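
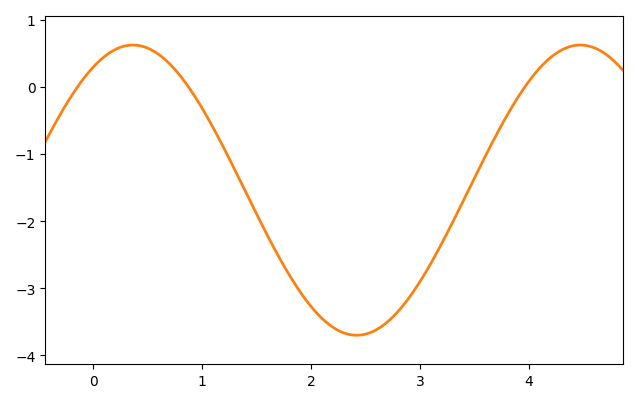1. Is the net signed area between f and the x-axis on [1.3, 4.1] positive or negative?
negative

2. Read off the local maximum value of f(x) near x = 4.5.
0.6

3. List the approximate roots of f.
-0.1, 0.9, 4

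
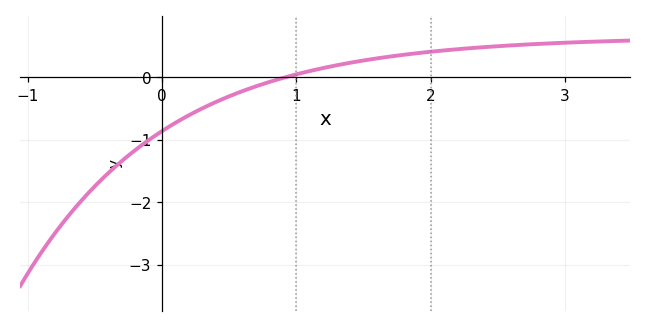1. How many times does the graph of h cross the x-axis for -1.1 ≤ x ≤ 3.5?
1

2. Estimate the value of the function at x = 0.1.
-0.727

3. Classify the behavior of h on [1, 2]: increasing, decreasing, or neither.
increasing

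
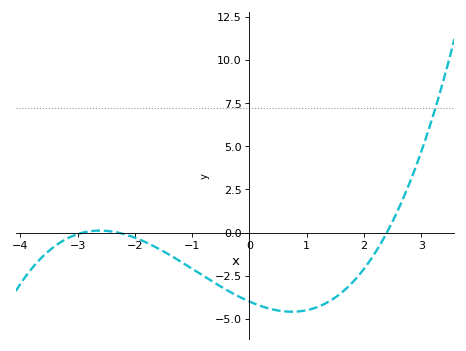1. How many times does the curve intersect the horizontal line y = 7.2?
1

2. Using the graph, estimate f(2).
-2.2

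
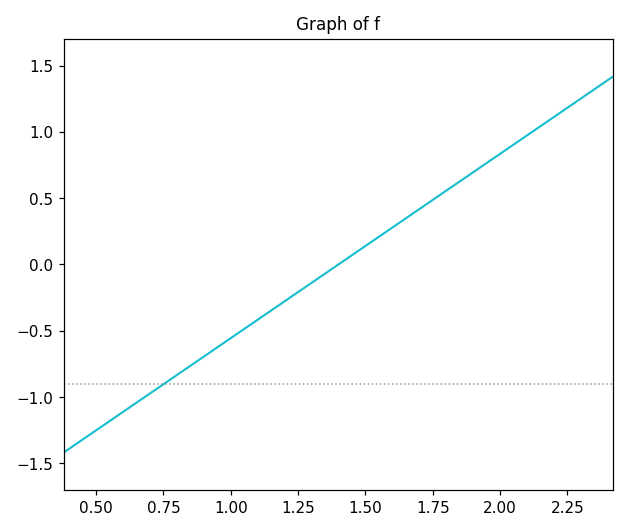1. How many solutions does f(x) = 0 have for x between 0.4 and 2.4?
1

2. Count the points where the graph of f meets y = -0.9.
1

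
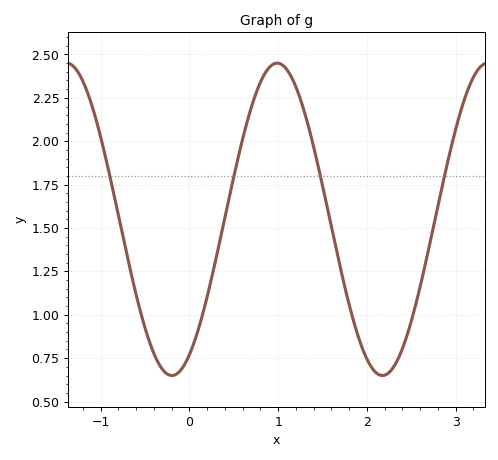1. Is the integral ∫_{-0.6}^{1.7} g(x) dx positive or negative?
positive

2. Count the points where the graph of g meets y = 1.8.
4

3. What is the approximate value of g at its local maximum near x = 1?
2.45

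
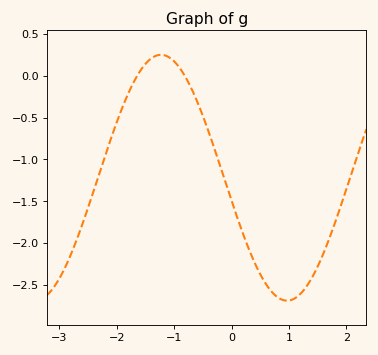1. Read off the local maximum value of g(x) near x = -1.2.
0.25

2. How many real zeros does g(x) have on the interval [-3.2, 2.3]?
2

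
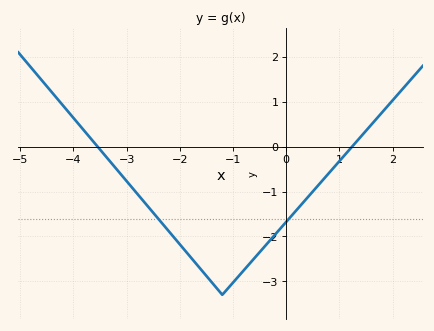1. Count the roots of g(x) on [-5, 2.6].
2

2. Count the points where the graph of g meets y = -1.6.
2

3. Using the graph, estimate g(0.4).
-1.1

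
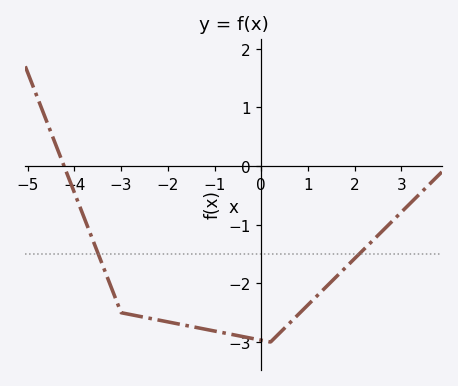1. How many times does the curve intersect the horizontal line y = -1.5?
2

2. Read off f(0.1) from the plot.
-2.98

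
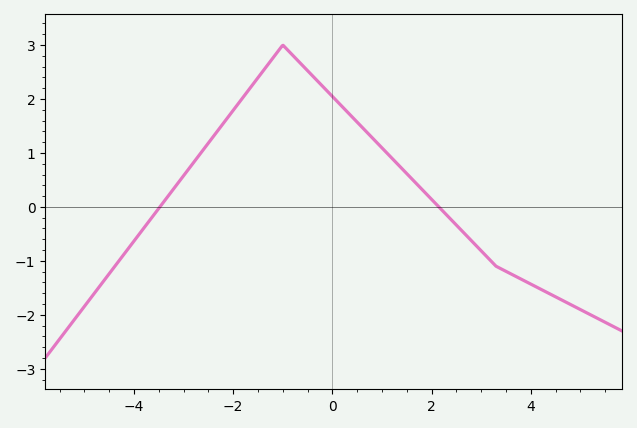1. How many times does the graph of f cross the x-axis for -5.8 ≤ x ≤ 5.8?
2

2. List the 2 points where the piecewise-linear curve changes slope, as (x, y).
(-1, 3); (3.3, -1.1)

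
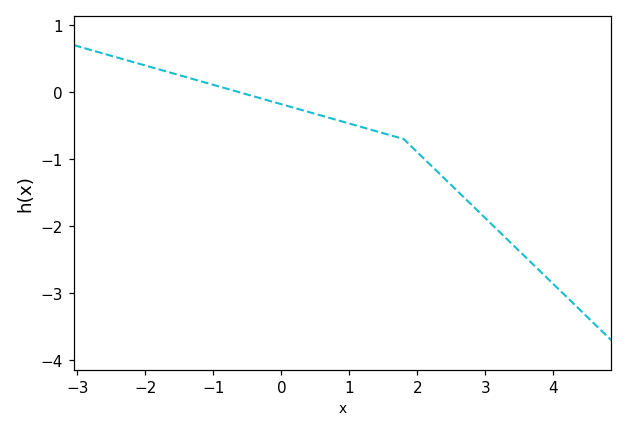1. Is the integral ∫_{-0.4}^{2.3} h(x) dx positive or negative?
negative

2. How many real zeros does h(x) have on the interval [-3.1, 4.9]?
1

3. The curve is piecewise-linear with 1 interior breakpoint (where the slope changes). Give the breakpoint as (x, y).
(1.8, -0.7)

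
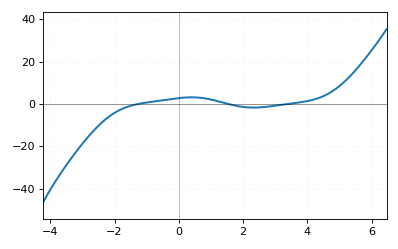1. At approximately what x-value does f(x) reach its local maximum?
0.39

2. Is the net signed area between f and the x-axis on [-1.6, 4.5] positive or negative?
positive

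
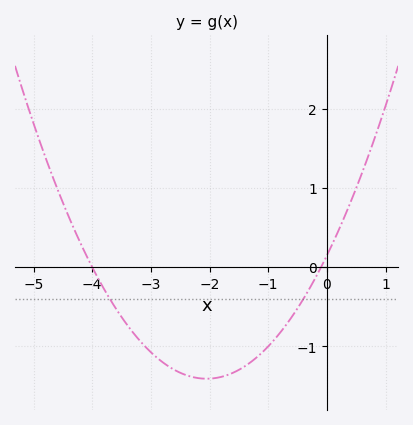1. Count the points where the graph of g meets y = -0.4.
2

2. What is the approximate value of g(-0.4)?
-0.4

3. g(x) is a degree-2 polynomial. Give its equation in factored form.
y = 0.37(x + 4)(x + 0.1)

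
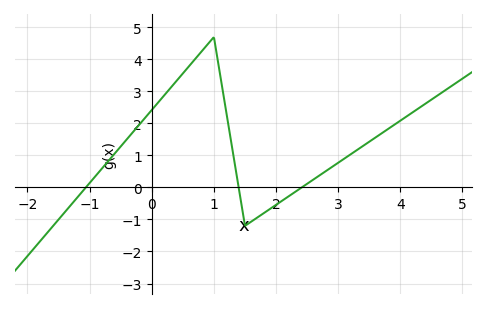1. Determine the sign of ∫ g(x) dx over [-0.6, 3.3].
positive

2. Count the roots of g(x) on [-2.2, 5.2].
3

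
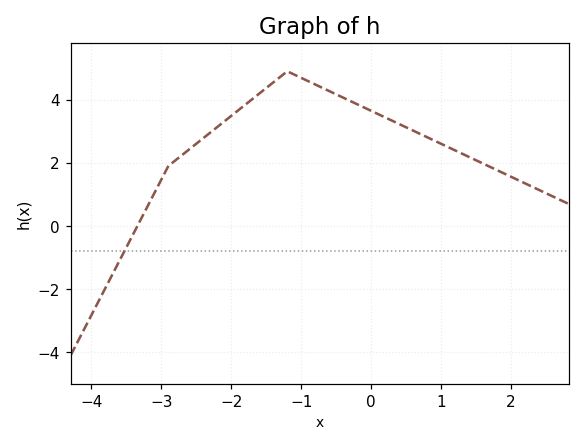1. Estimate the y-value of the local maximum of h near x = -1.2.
4.9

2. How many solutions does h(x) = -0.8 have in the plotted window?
1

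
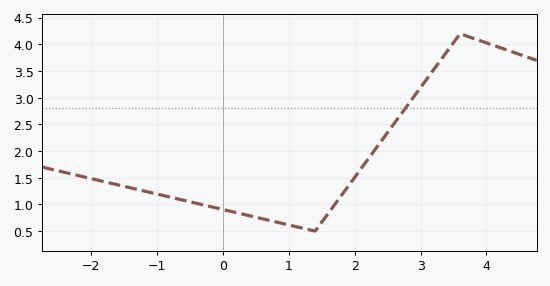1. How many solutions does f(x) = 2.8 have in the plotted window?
1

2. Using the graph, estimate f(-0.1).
0.934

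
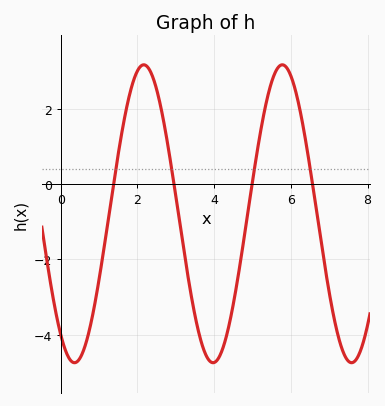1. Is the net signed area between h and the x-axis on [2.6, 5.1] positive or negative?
negative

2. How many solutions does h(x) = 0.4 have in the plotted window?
4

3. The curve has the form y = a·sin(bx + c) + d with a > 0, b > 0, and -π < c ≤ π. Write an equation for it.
y = 3.95sin(1.7x - 2.2) - 0.79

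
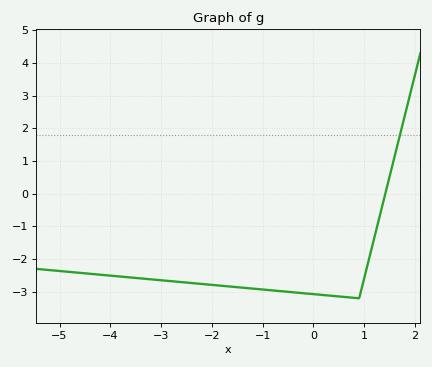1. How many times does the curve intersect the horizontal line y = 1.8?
1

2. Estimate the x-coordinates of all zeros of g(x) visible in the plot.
1.4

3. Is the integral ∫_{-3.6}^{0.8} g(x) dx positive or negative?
negative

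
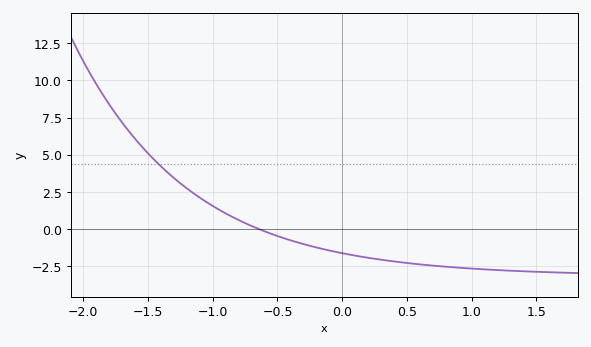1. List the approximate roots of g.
-0.6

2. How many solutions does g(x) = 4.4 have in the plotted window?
1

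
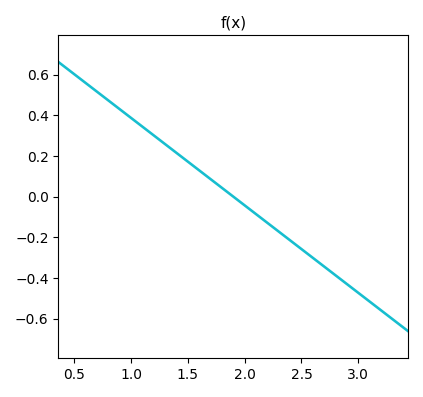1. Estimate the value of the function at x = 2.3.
-0.18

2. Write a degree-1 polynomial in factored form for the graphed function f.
y = -0.43(x - 1.9)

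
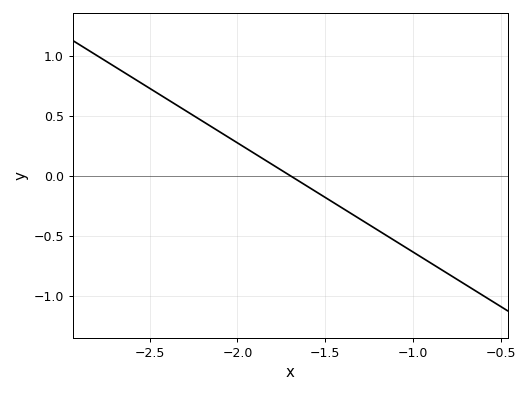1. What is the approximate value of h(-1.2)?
-0.455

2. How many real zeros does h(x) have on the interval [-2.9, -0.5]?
1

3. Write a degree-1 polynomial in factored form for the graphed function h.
y = -0.91(x + 1.7)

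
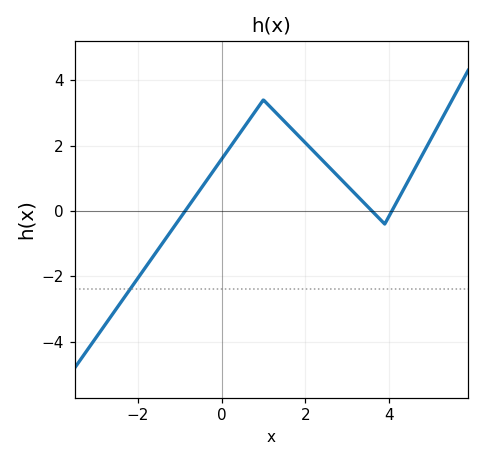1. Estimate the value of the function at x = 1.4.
2.8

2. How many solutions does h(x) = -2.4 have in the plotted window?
1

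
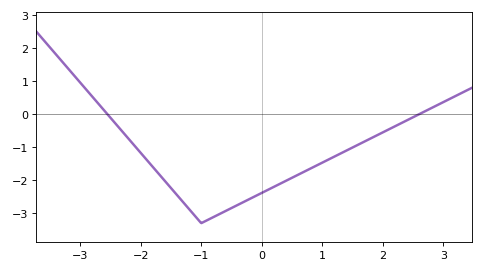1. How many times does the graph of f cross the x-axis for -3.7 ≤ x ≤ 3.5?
2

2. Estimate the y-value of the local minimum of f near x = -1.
-3.3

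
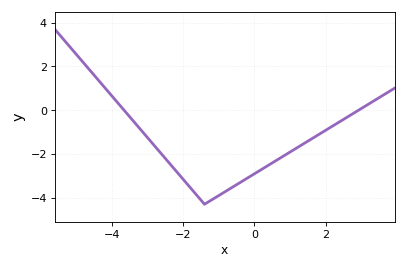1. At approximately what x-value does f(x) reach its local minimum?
-1.4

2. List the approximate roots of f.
-3.66, 2.93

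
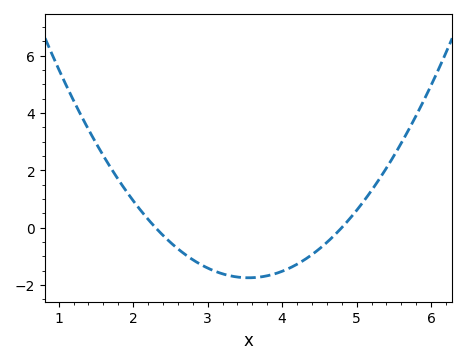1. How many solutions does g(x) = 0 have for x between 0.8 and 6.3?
2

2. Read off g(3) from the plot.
-1.4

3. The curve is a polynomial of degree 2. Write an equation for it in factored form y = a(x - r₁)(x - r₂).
y = 1.12(x - 2.3)(x - 4.8)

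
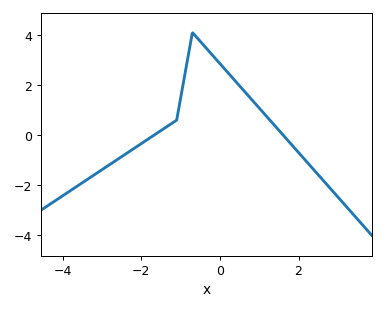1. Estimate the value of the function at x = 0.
2.8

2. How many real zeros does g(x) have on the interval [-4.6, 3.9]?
2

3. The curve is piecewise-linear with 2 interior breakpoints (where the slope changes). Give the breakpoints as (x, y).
(-1.1, 0.6); (-0.7, 4.1)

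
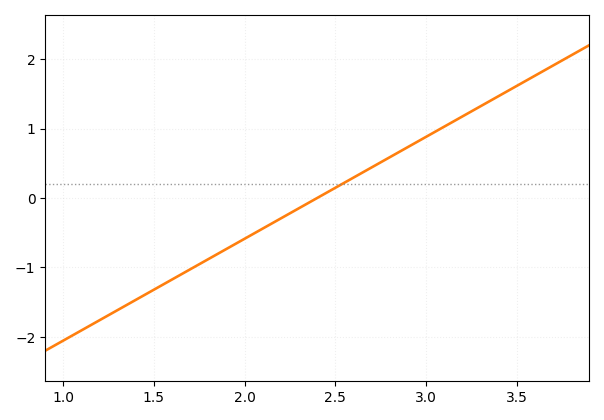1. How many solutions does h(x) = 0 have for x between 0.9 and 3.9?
1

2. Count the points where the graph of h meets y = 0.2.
1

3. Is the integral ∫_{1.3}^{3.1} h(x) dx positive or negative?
negative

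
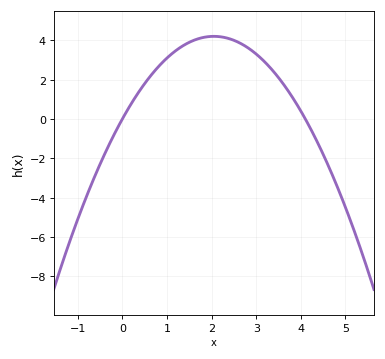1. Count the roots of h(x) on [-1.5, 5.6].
2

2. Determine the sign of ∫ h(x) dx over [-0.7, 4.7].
positive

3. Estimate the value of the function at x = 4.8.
-3.4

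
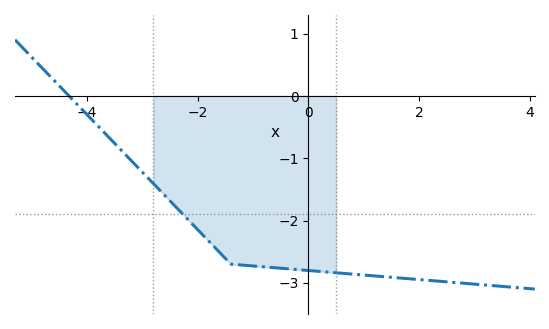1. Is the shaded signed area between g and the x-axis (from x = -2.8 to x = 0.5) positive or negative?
negative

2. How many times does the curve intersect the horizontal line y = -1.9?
1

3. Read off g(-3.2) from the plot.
-1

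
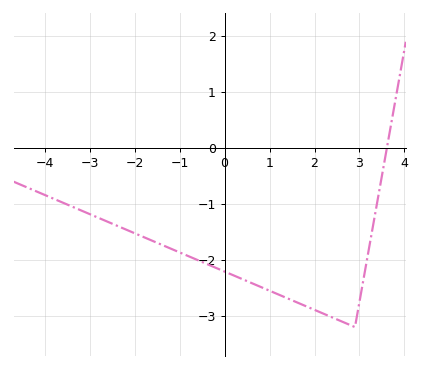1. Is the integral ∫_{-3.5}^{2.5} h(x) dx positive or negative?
negative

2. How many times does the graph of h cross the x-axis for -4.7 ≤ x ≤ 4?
1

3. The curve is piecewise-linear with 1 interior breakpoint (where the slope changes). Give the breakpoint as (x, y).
(2.9, -3.2)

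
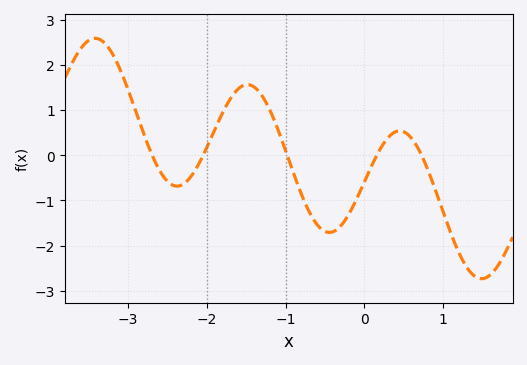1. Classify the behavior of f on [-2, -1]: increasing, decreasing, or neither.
neither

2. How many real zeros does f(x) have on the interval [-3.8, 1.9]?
5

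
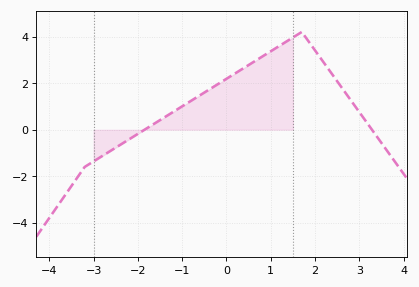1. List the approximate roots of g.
-1.85, 3.28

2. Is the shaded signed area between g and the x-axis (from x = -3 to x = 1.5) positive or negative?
positive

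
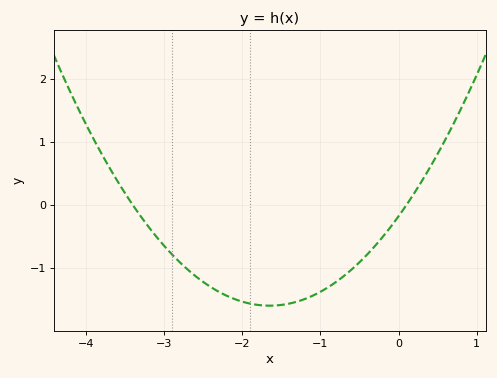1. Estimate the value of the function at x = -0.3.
-0.645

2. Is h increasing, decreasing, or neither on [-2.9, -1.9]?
decreasing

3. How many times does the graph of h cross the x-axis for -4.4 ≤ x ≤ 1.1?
2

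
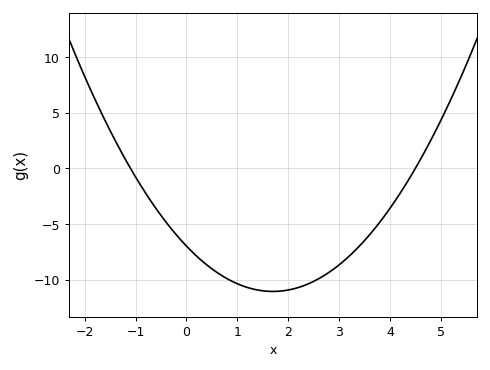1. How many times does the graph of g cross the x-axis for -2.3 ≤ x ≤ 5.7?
2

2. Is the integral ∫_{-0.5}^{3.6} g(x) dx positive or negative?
negative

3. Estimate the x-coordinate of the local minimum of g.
1.6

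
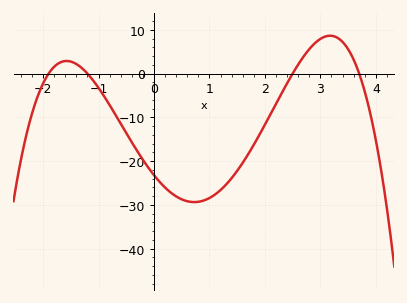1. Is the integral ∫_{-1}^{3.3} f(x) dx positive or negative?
negative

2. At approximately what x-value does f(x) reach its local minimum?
0.7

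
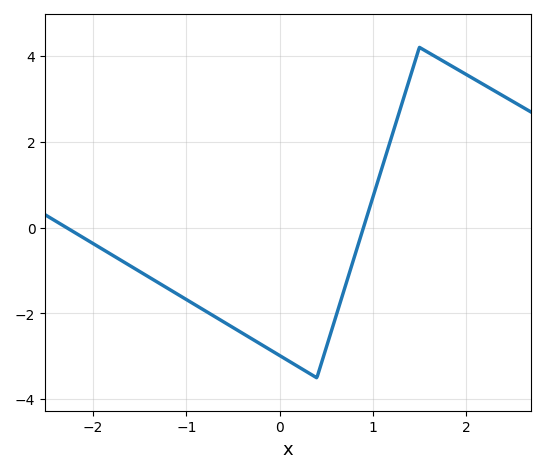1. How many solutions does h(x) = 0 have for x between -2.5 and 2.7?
2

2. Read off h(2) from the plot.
3.6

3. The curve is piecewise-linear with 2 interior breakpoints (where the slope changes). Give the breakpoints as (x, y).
(0.4, -3.5); (1.5, 4.2)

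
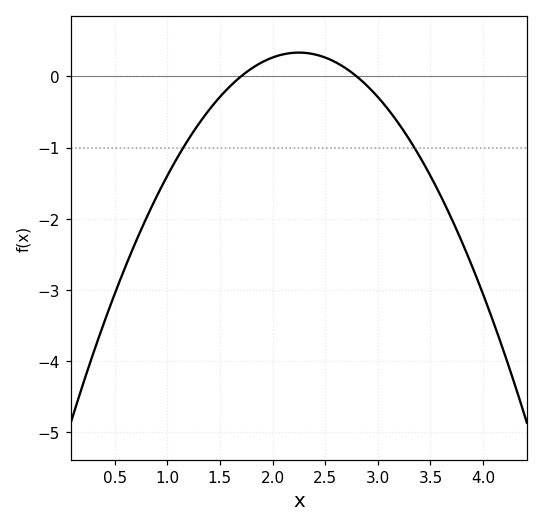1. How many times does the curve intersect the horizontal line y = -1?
2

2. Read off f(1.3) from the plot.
-0.666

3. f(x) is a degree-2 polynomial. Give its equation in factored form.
y = -1.11(x - 1.7)(x - 2.8)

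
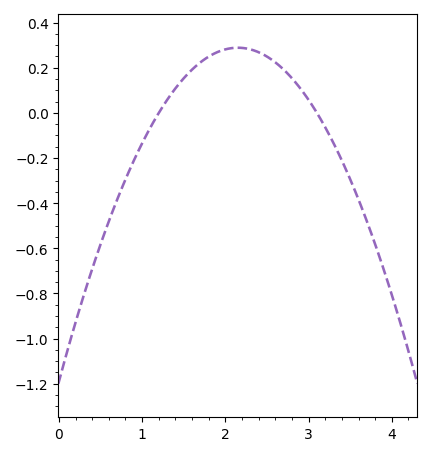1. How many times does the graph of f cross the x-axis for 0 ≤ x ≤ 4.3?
2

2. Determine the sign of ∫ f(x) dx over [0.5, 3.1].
positive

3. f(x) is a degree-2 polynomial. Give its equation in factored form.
y = -0.32(x - 1.2)(x - 3.1)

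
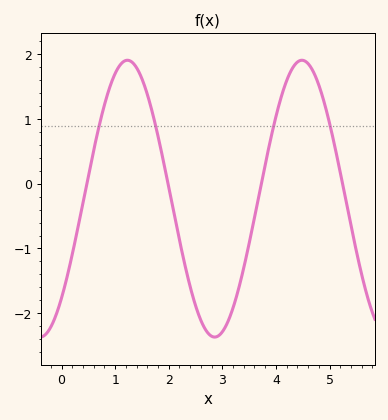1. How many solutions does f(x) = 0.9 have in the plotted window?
4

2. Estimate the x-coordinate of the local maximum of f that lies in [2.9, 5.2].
4.48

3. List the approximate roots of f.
0.471, 1.99, 3.73, 5.24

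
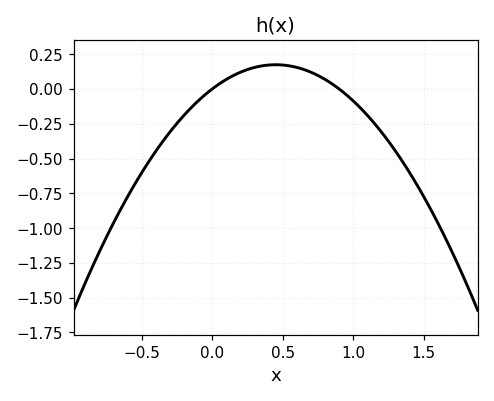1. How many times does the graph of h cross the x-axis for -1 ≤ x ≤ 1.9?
2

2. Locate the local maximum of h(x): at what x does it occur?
0.45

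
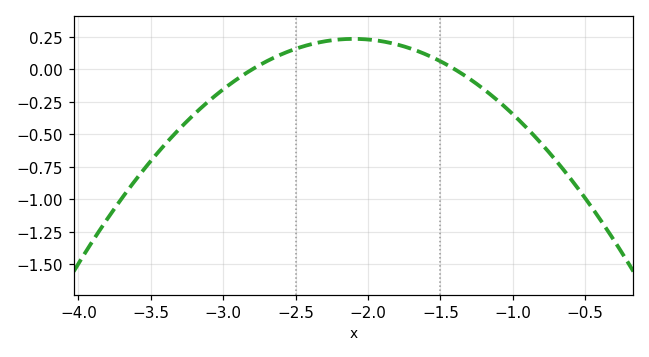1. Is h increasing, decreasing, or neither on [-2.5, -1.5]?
neither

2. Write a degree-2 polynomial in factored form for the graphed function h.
y = -0.48(x + 2.8)(x + 1.4)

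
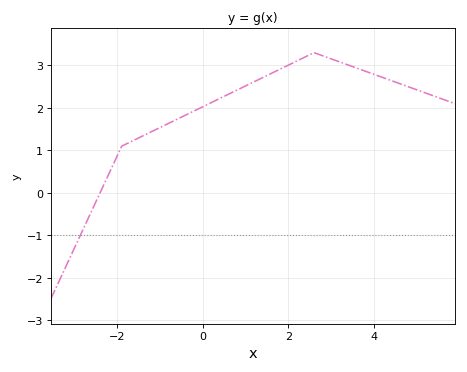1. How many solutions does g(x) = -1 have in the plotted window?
1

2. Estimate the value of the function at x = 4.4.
2.6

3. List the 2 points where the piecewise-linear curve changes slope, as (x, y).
(-1.9, 1.1); (2.6, 3.3)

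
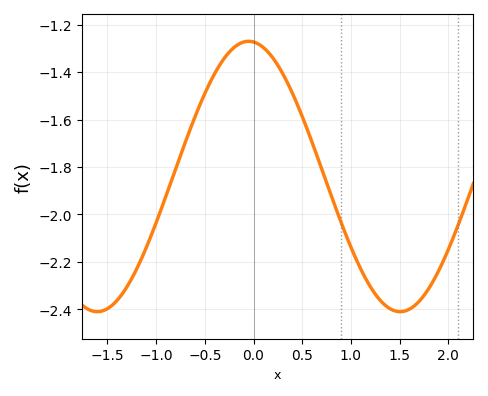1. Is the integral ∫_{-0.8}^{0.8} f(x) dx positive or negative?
negative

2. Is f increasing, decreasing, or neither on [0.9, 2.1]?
neither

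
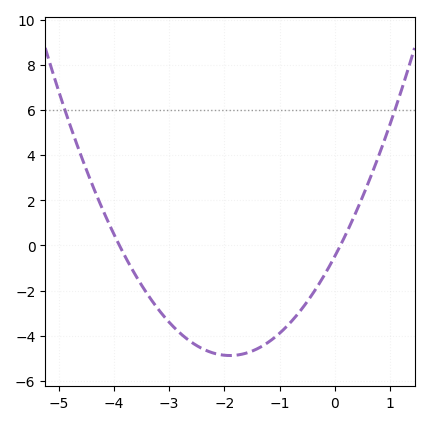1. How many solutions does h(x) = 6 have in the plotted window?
2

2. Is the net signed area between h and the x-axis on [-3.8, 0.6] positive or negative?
negative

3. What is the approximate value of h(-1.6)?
-4.8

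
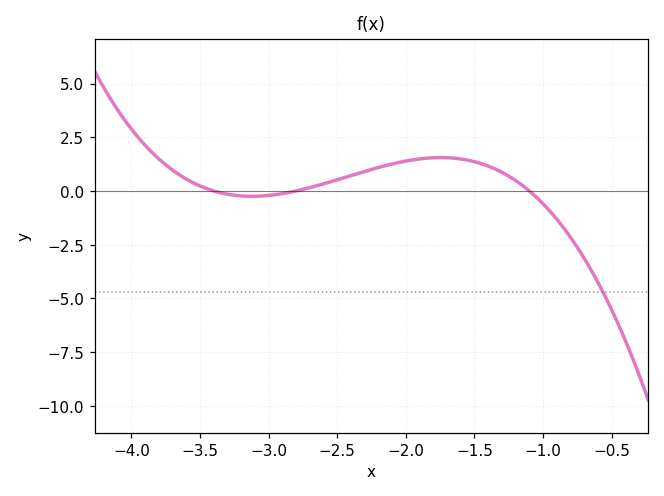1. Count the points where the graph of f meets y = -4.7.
1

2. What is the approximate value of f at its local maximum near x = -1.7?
1.6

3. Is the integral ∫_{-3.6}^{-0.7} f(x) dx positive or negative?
positive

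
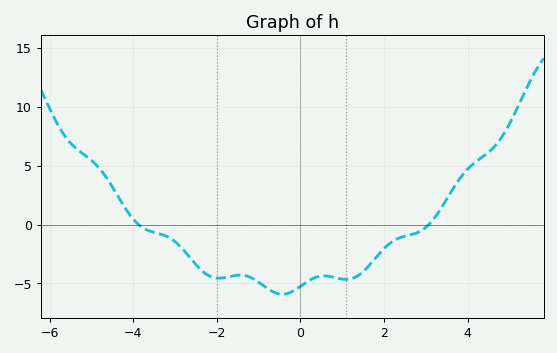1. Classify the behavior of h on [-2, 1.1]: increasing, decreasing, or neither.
neither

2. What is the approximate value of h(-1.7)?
-4.42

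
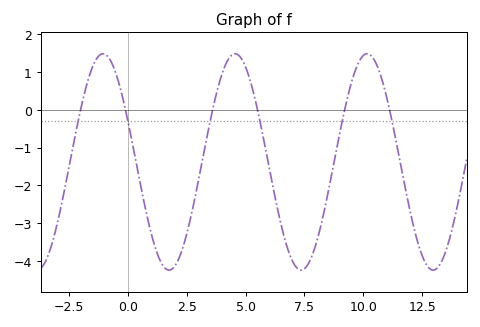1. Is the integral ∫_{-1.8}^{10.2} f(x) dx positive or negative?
negative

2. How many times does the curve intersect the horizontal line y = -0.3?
6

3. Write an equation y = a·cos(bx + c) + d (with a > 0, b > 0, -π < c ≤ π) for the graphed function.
y = 2.86cos(1.1x + 1.2) - 1.38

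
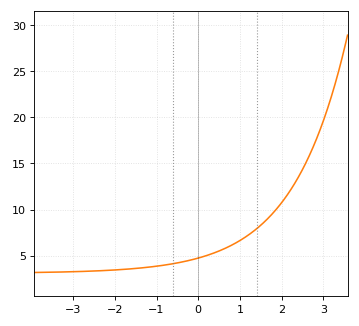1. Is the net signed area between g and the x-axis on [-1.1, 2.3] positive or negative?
positive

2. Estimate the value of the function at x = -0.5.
4.23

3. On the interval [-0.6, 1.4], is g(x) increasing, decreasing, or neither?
increasing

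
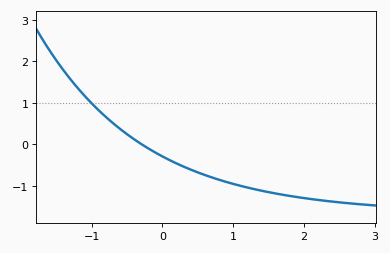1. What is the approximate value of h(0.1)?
-0.378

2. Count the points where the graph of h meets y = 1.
1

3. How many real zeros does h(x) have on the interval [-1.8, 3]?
1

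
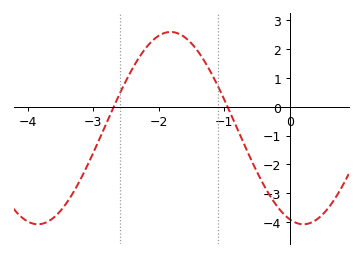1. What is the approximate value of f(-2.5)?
0.905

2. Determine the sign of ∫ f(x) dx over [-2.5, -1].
positive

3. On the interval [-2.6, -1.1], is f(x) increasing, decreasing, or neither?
neither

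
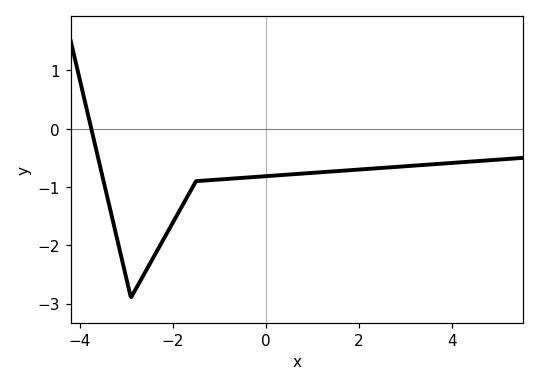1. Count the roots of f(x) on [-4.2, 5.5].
1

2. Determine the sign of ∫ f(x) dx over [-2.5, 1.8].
negative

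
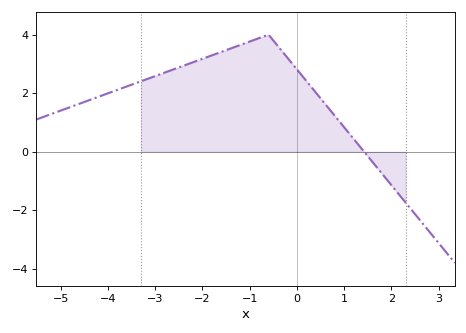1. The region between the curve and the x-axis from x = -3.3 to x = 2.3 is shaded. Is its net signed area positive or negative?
positive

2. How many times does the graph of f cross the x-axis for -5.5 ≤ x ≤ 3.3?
1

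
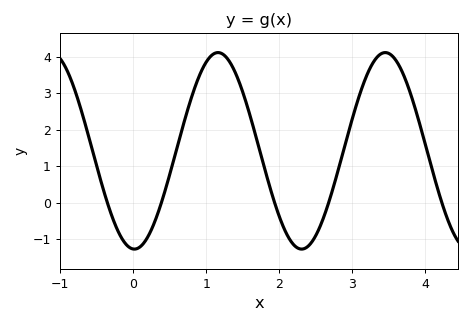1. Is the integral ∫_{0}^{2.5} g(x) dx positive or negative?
positive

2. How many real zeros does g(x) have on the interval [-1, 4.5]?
5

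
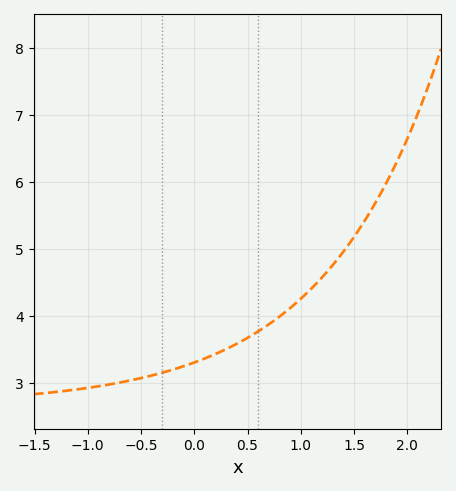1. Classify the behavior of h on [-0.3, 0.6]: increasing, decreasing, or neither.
increasing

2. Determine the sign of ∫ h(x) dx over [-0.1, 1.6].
positive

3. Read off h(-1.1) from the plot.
2.9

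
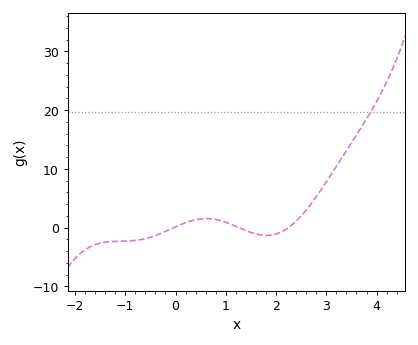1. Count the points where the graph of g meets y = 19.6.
1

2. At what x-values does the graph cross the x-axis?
-0.036, 1.27, 2.25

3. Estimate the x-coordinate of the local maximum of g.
0.611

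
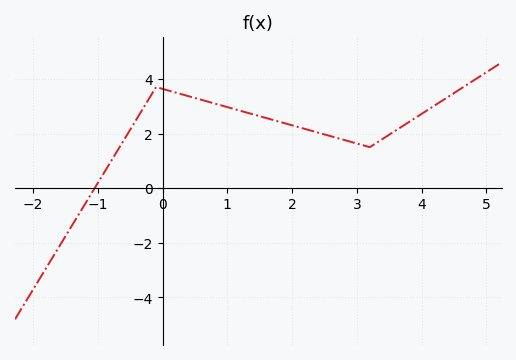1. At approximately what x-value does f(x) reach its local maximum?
-0.099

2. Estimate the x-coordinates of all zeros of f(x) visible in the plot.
-1.05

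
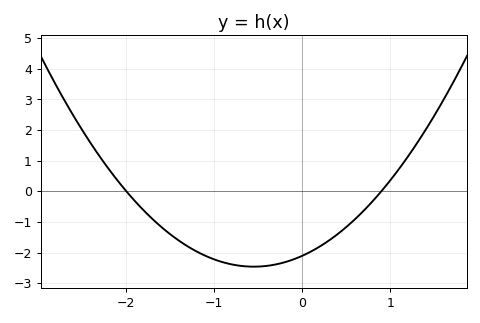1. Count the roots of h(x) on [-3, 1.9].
2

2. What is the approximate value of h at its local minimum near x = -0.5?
-2.5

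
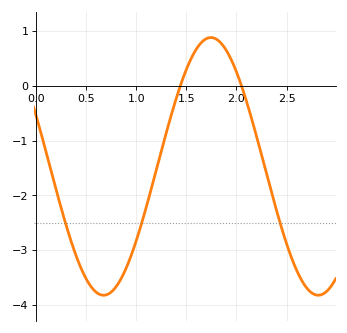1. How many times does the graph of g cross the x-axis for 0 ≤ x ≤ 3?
2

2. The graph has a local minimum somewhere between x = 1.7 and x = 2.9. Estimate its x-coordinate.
2.8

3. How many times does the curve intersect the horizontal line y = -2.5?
3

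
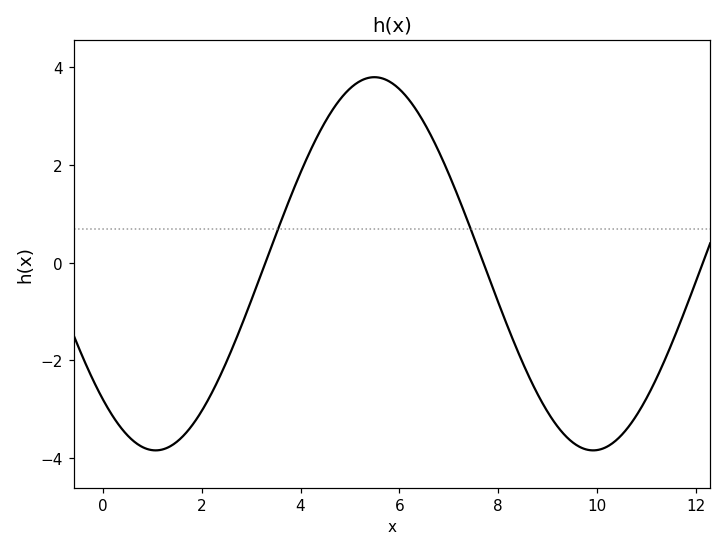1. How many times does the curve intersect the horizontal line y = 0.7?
2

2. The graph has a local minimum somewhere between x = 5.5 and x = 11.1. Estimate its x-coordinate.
9.92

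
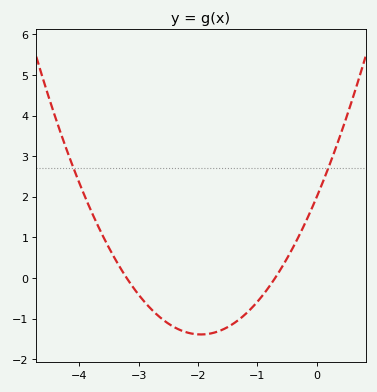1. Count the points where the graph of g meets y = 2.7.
2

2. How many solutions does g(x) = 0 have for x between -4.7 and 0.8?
2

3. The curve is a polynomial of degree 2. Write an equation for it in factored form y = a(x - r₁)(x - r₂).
y = 0.89(x + 3.2)(x + 0.7)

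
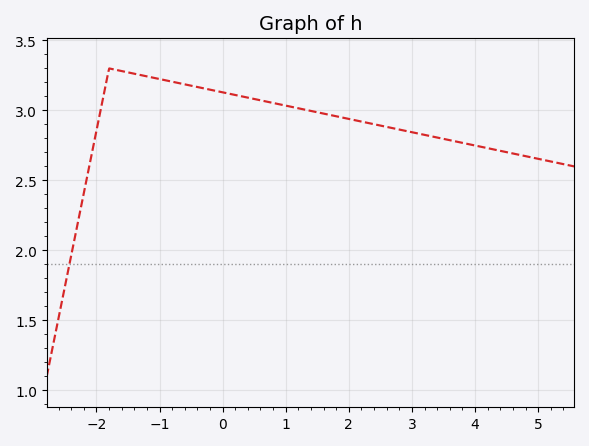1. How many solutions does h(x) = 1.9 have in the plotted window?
1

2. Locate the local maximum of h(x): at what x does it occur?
-1.8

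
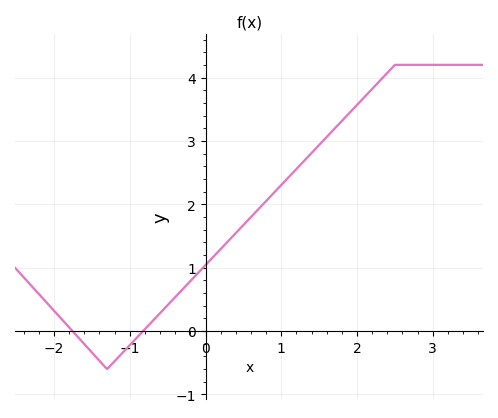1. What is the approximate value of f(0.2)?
1.29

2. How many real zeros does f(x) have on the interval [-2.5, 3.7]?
2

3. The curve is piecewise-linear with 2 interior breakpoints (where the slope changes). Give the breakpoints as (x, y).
(-1.3, -0.6); (2.5, 4.2)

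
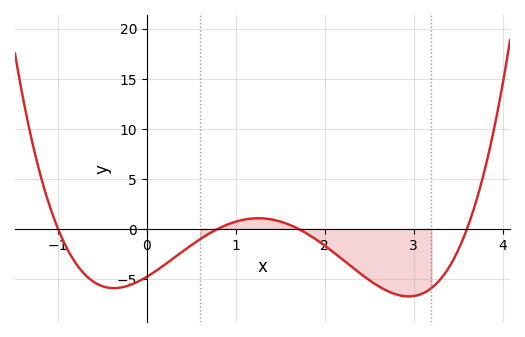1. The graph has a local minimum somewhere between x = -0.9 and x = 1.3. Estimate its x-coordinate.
-0.4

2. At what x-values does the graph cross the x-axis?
-1, 0.8, 1.7, 3.6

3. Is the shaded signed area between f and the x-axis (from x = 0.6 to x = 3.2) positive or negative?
negative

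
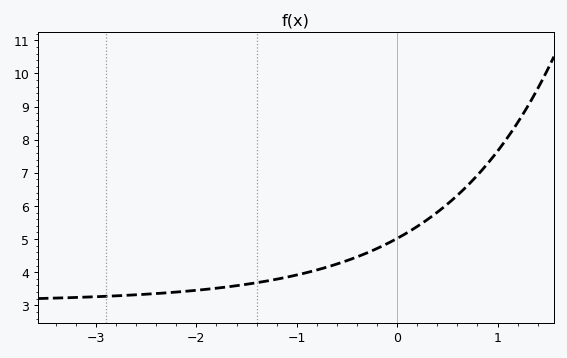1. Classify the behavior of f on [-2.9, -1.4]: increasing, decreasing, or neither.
increasing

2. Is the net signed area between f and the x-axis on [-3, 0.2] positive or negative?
positive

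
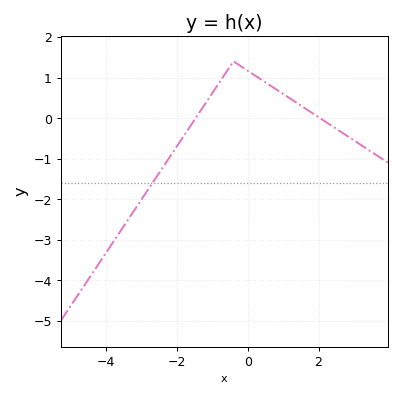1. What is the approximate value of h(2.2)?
-0.1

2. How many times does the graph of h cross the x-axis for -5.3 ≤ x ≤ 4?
2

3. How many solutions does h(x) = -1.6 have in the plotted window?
1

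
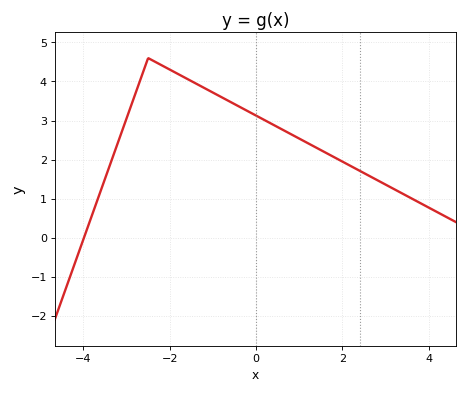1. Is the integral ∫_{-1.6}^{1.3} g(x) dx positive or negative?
positive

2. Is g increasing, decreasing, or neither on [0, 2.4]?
decreasing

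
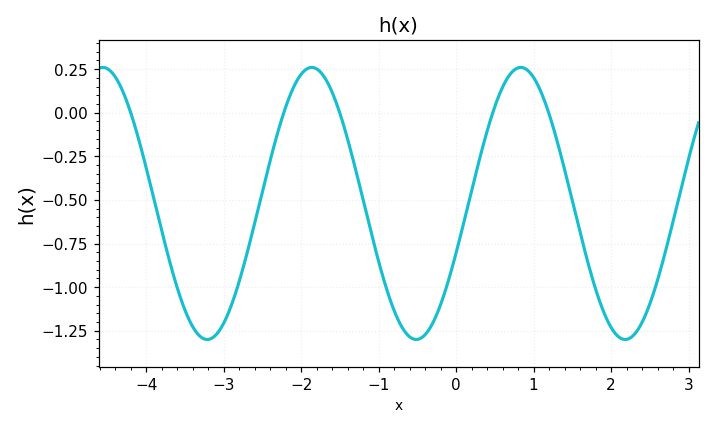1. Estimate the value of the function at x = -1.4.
-0.16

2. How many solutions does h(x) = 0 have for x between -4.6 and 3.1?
5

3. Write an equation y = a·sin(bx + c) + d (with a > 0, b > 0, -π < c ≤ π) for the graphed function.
y = 0.78sin(2.3x - 0.37) - 0.52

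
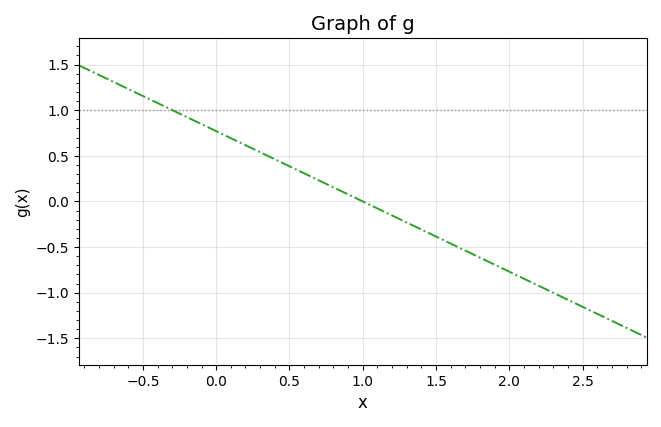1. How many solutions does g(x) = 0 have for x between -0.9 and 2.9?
1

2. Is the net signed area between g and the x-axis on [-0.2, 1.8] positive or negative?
positive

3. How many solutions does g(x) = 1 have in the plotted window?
1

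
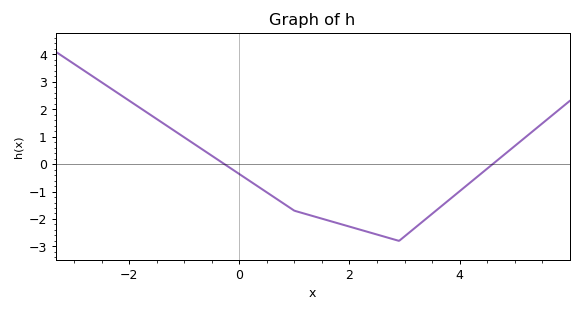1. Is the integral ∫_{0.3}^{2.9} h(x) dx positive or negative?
negative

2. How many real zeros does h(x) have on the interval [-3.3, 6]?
2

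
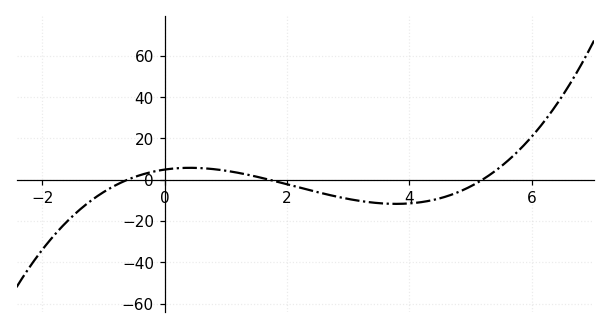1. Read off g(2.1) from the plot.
-4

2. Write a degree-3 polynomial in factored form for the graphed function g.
y = 0.91(x + 0.6)(x - 1.7)(x - 5.2)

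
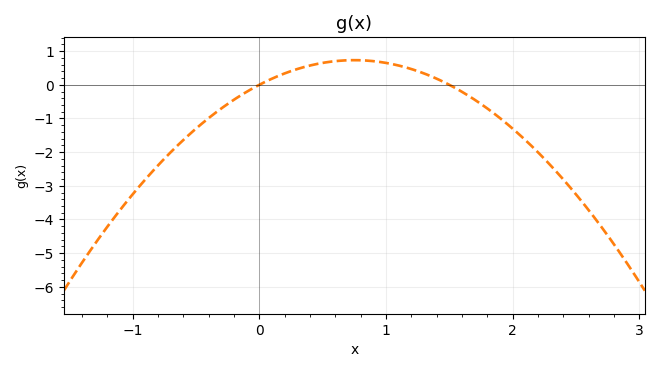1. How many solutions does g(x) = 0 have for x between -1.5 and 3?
2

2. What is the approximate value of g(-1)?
-3.25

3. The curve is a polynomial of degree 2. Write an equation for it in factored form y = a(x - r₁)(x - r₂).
y = -1.3(x - 0)(x - 1.5)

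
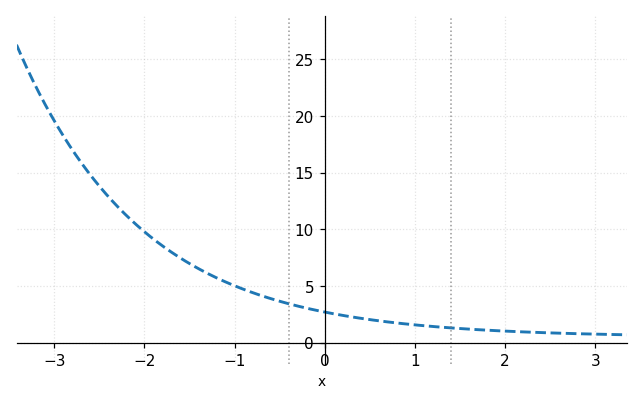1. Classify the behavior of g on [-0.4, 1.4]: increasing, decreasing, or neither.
decreasing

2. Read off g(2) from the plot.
1.02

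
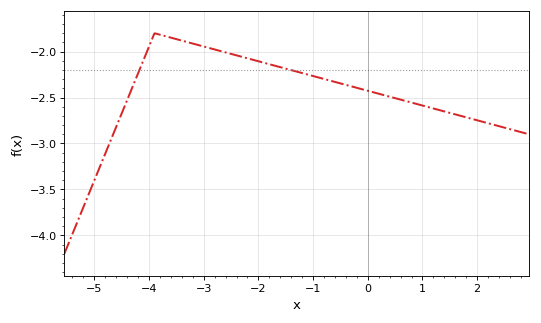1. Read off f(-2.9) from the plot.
-1.96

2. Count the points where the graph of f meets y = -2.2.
2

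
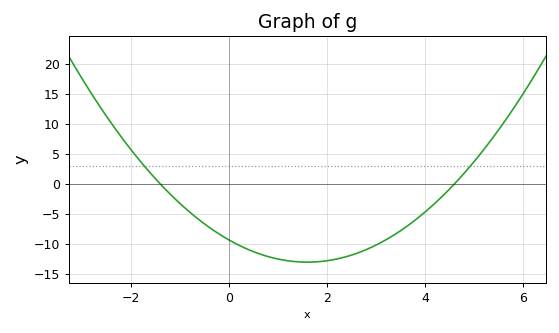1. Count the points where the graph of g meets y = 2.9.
2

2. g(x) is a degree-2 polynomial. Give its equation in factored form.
y = 1.45(x + 1.4)(x - 4.6)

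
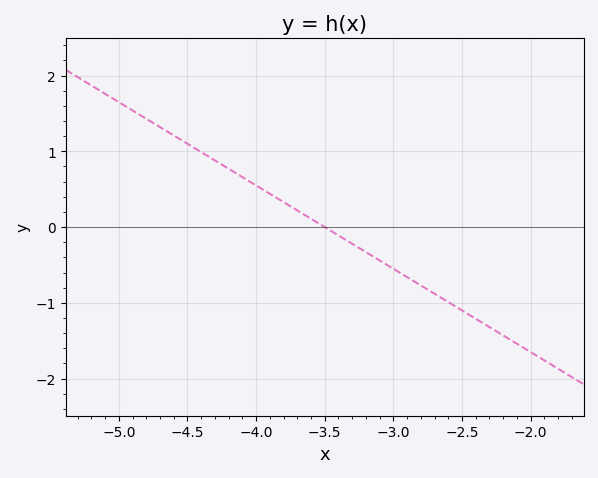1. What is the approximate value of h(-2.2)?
-1.4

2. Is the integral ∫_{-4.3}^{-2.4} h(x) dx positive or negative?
negative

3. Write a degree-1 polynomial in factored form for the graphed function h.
y = -1.1(x + 3.5)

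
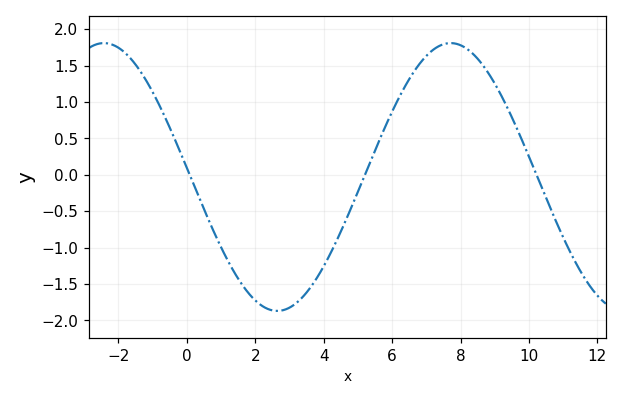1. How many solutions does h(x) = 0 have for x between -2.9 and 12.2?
3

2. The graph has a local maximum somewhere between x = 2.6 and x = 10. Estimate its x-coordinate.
7.8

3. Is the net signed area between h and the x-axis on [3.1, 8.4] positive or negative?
positive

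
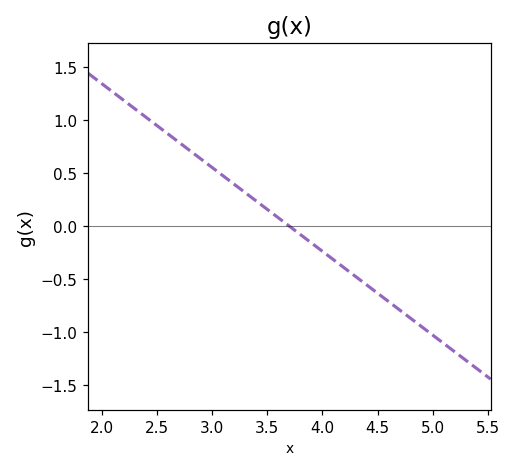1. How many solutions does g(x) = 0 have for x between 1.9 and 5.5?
1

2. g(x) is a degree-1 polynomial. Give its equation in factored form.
y = -0.79(x - 3.7)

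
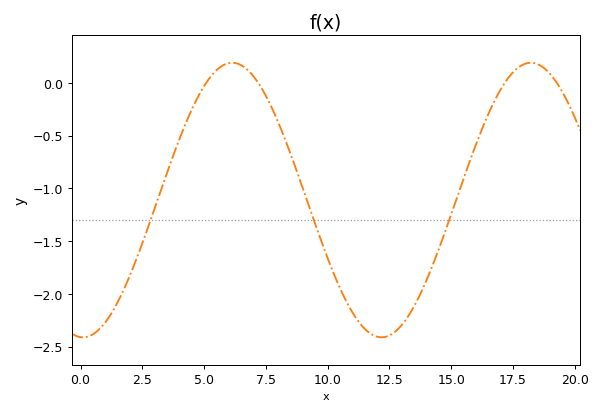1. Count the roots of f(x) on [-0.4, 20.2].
4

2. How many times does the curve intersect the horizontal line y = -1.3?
3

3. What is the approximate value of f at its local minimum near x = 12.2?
-2.41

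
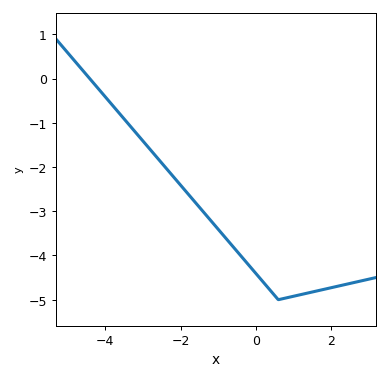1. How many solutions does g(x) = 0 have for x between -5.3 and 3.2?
1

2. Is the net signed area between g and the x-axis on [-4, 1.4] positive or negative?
negative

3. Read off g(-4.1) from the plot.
-0.3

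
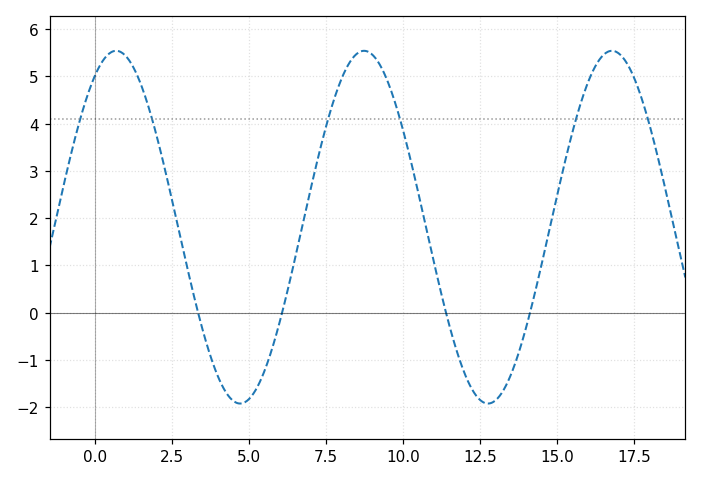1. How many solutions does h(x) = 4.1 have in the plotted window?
6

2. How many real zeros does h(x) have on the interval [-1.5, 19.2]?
4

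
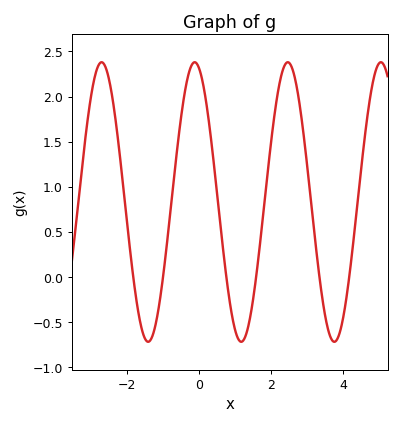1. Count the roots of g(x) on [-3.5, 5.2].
6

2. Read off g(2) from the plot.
1.49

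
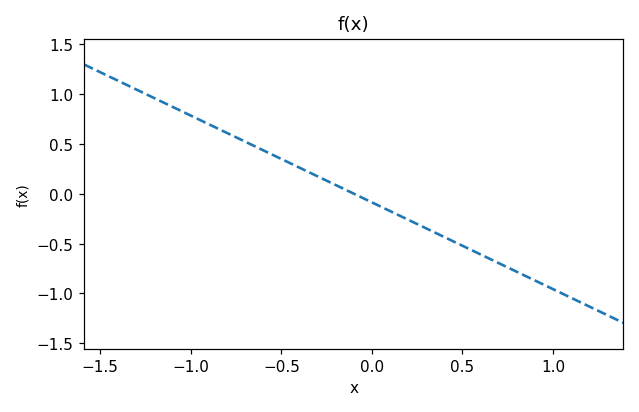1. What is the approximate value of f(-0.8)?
0.609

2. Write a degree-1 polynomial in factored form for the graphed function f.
y = -0.87(x + 0.1)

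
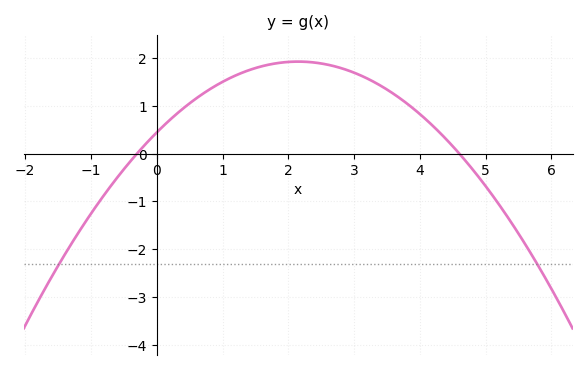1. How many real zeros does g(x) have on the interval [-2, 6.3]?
2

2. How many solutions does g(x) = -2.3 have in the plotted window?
2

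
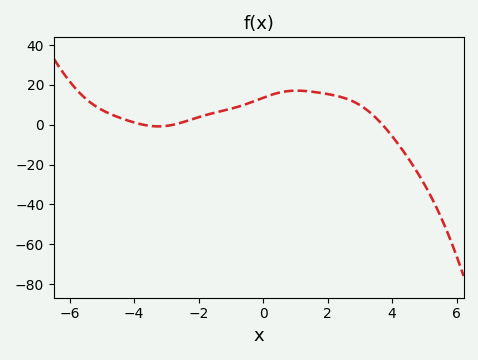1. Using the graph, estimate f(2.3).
14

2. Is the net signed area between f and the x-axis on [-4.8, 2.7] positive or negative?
positive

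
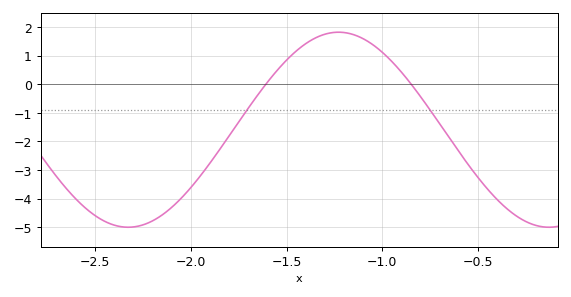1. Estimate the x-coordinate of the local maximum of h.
-1.23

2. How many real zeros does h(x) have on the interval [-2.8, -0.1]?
2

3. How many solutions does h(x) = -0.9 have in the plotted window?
2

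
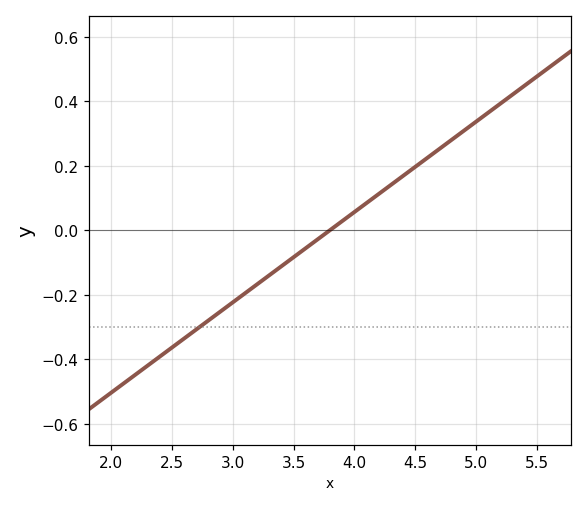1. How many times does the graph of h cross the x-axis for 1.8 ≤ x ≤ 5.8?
1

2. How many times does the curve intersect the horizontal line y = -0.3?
1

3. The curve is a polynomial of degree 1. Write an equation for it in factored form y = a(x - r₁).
y = 0.28(x - 3.8)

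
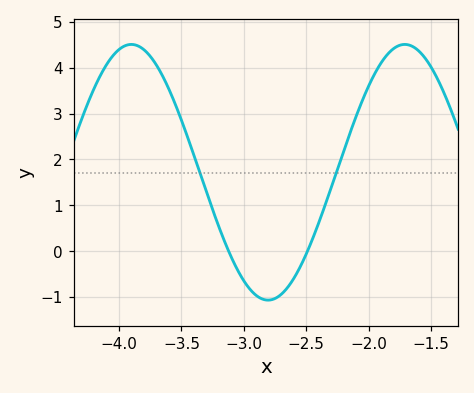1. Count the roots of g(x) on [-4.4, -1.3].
2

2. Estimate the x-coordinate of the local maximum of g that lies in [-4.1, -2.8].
-3.9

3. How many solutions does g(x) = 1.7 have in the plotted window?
2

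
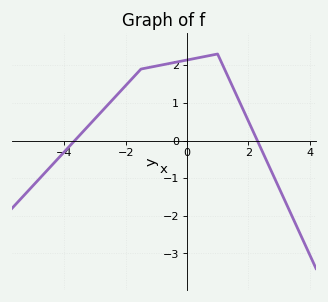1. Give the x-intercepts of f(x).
-3.66, 2.3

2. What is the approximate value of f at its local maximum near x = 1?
2.3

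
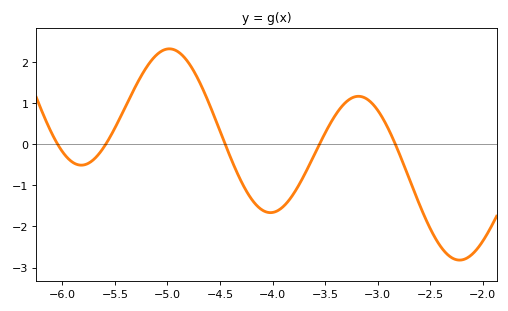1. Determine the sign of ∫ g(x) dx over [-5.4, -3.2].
positive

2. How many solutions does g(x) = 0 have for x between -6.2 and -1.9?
5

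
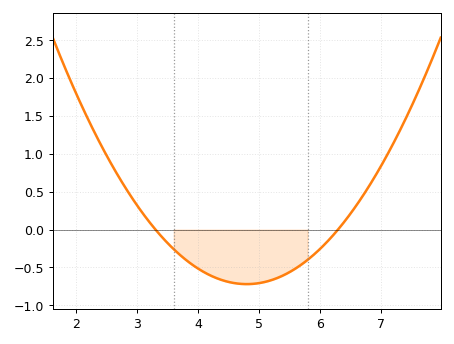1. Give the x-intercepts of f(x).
3.3, 6.3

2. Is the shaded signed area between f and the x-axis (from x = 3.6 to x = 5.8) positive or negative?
negative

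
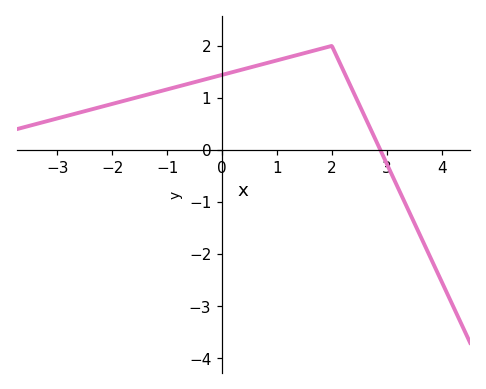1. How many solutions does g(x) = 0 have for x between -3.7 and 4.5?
1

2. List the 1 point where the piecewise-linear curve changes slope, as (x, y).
(2, 2)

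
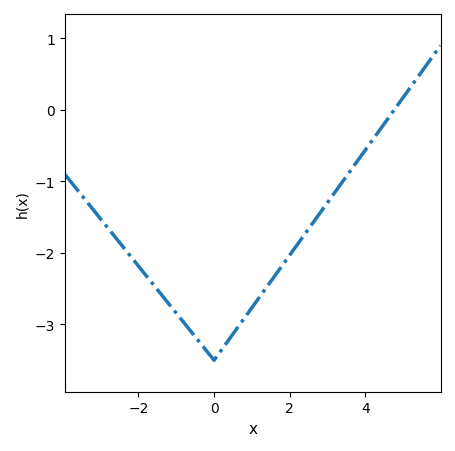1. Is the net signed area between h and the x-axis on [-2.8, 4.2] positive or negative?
negative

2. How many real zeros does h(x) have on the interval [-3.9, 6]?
1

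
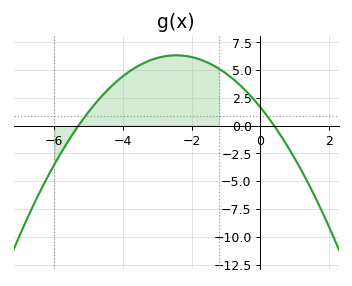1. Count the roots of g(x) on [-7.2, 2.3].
2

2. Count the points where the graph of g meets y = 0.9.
2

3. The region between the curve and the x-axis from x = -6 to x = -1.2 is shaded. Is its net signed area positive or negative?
positive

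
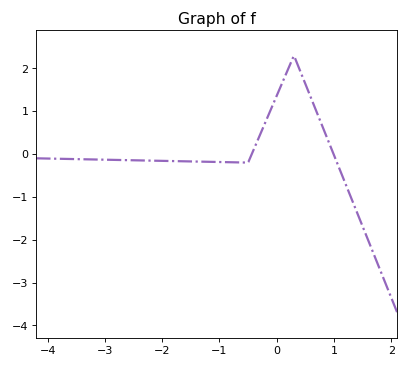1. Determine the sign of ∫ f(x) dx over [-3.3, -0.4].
negative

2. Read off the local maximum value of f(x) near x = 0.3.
2.3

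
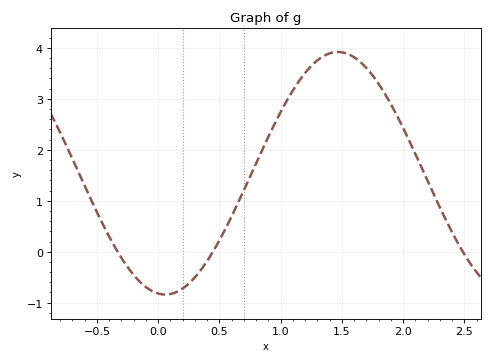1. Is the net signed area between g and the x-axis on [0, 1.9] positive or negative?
positive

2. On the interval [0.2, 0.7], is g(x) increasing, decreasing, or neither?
increasing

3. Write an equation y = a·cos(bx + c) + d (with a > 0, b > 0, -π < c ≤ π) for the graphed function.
y = 2.38cos(2.2x + 3) + 1.54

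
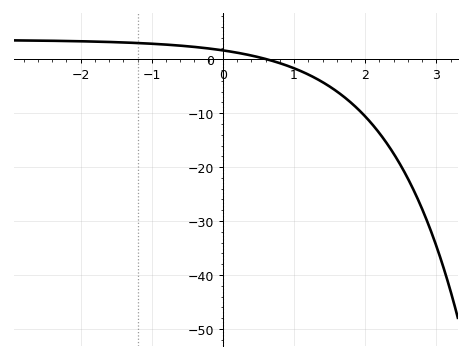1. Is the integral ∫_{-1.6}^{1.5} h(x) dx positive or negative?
positive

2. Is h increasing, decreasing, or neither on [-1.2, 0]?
decreasing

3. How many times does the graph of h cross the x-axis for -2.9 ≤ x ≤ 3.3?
1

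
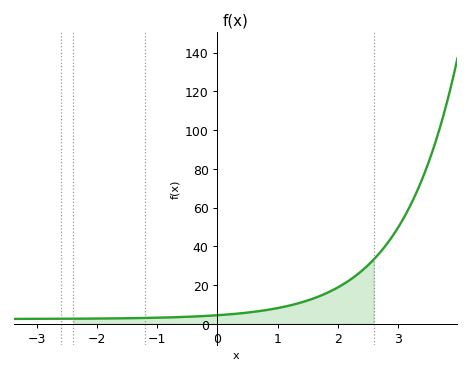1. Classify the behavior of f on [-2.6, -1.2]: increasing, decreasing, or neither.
increasing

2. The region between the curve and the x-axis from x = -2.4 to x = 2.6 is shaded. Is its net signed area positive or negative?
positive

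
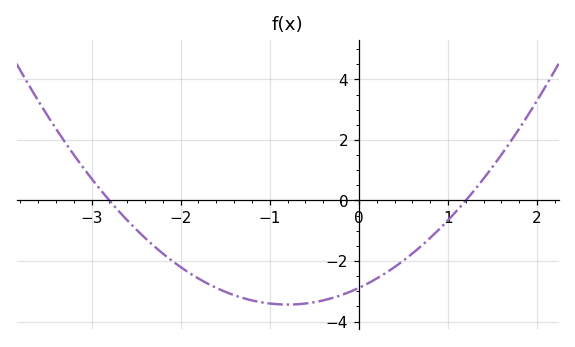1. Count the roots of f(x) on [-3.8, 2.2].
2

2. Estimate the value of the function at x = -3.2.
1.51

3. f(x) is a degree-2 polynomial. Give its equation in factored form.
y = 0.86(x + 2.8)(x - 1.2)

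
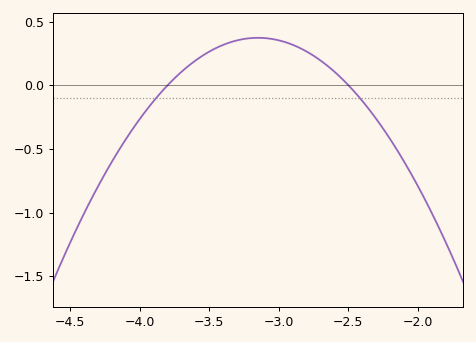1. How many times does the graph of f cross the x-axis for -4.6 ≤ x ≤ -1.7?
2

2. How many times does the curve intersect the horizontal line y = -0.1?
2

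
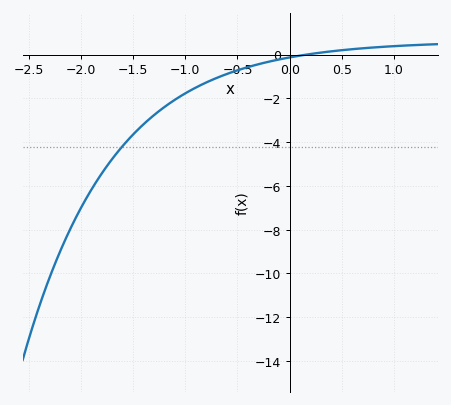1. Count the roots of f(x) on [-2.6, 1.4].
1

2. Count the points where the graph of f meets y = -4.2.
1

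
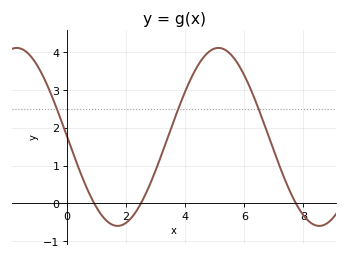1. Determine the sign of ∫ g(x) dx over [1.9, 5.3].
positive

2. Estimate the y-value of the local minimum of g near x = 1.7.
-0.6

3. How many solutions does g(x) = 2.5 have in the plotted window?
3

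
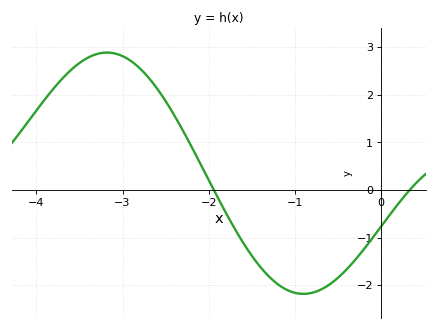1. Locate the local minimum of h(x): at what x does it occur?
-0.901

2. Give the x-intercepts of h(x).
-1.94, 0.334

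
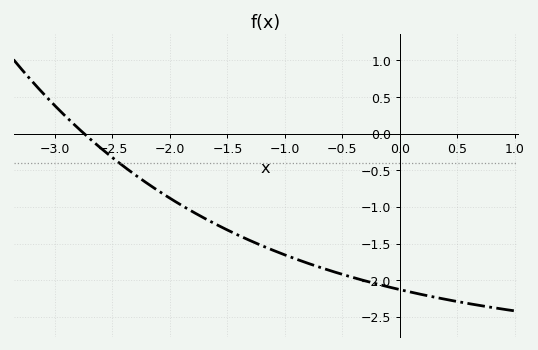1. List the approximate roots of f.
-2.75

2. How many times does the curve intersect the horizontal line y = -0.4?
1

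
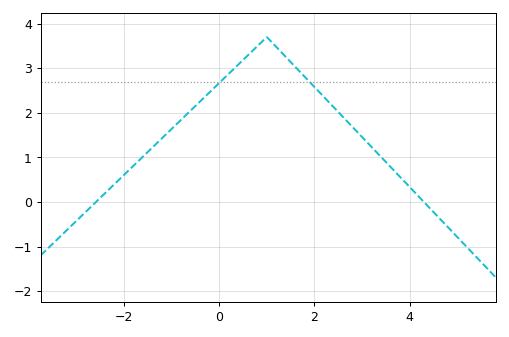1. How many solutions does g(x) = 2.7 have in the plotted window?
2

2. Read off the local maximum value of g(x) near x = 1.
3.7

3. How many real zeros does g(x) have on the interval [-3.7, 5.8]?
2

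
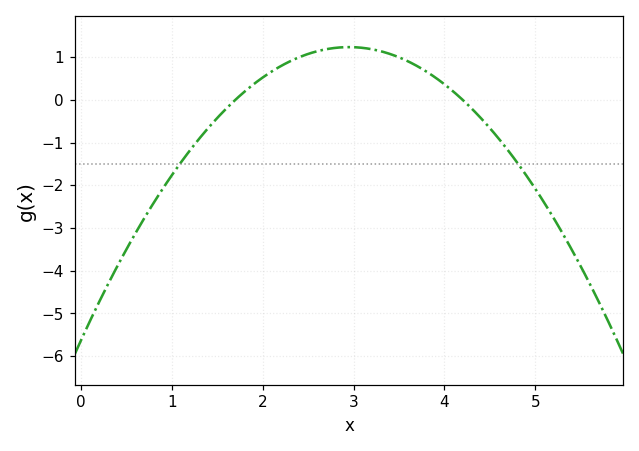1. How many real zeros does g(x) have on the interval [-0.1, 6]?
2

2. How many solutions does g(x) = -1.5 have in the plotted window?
2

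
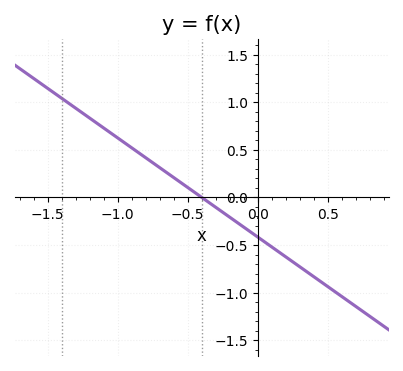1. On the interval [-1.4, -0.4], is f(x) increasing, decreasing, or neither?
decreasing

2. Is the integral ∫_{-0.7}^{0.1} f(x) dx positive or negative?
negative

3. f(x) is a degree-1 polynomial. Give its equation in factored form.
y = -1.04(x + 0.4)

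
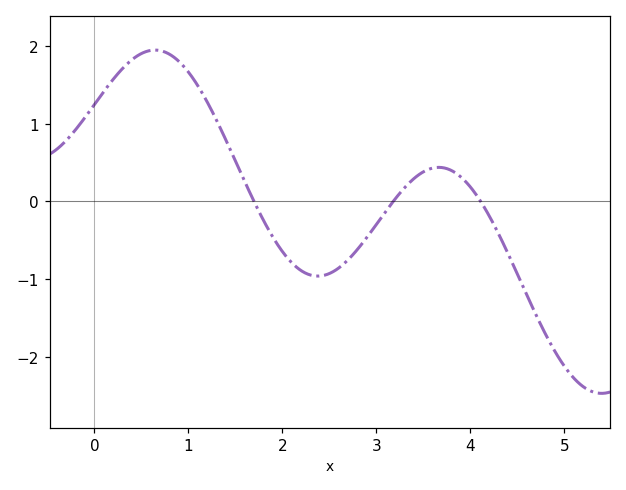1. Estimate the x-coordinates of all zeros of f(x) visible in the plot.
1.7, 3.2, 4.1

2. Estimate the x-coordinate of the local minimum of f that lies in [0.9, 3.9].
2.4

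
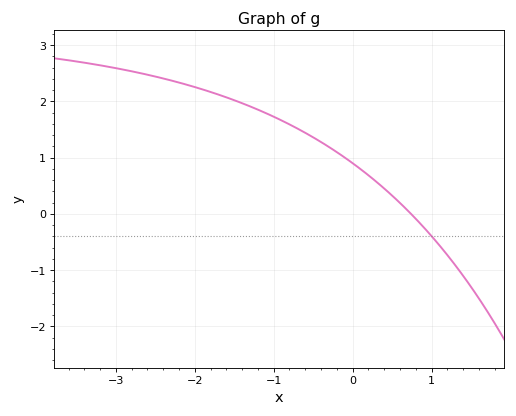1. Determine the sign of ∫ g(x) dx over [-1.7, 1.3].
positive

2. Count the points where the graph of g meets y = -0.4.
1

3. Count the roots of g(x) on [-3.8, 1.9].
1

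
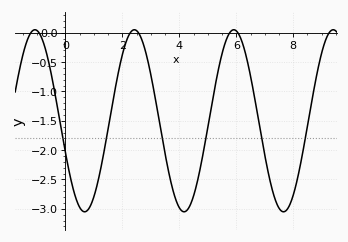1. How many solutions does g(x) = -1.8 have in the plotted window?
6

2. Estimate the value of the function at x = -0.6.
-0.45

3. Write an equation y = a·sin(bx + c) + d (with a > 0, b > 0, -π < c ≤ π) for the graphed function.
y = 1.55sin(1.8x - 2.8) - 1.5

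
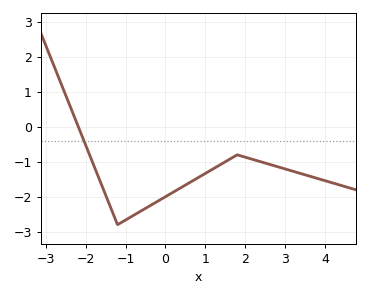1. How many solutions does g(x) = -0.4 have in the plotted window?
1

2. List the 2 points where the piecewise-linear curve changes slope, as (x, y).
(-1.2, -2.8); (1.8, -0.8)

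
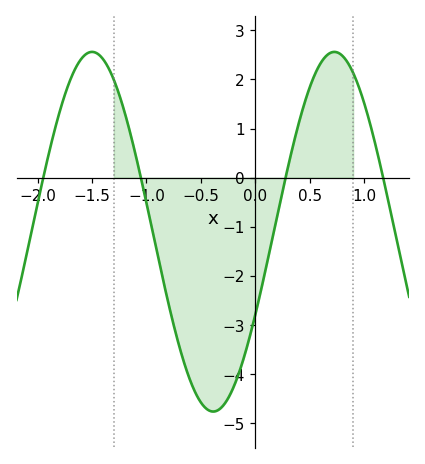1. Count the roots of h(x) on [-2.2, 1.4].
4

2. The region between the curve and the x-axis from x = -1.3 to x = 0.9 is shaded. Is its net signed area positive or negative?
negative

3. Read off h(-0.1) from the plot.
-3.6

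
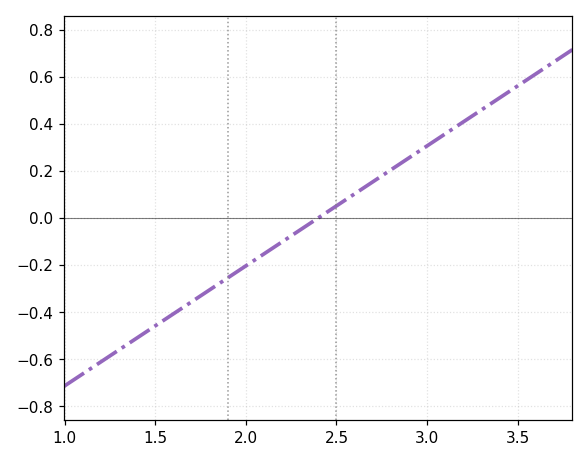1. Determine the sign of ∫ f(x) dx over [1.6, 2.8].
negative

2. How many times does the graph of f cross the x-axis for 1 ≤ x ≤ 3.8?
1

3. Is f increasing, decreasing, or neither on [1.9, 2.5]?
increasing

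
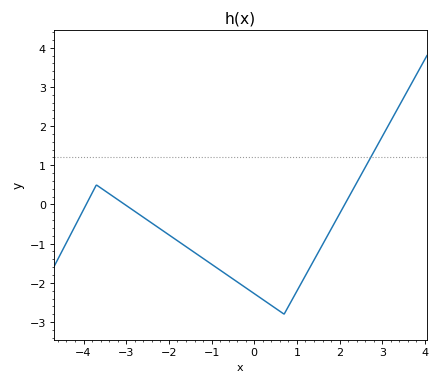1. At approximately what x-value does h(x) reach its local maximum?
-3.7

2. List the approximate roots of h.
-3.94, -3.03, 2.12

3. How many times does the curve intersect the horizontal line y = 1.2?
1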